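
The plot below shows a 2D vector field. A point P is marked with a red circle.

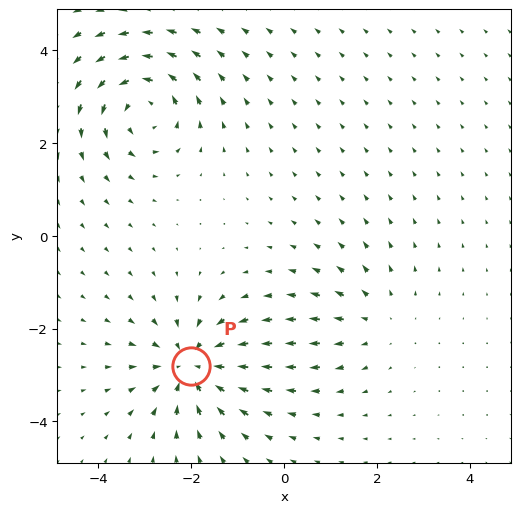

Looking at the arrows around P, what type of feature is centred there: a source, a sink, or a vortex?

At P (-2.0, -2.8) the arrows converge inward. Divergence about -5, curl ≈0 — negative divergence with near-zero curl is a sink.

sink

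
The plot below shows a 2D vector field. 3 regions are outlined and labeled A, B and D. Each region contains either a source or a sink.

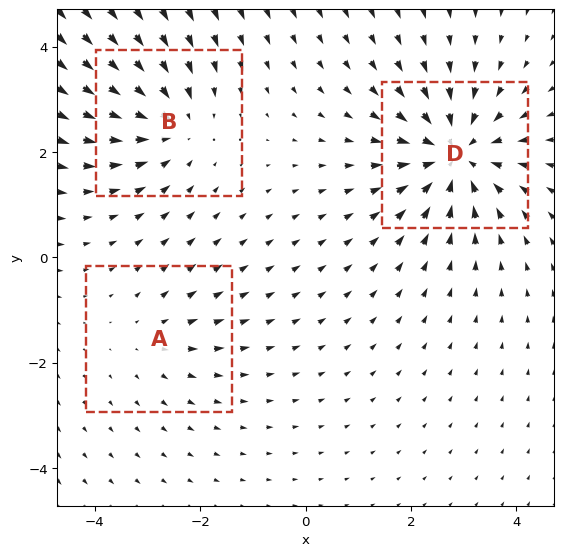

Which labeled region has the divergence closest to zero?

A

Divergence at each region's feature centre — A: about +2, B: about -3, D: about -5. Region A is closest to zero.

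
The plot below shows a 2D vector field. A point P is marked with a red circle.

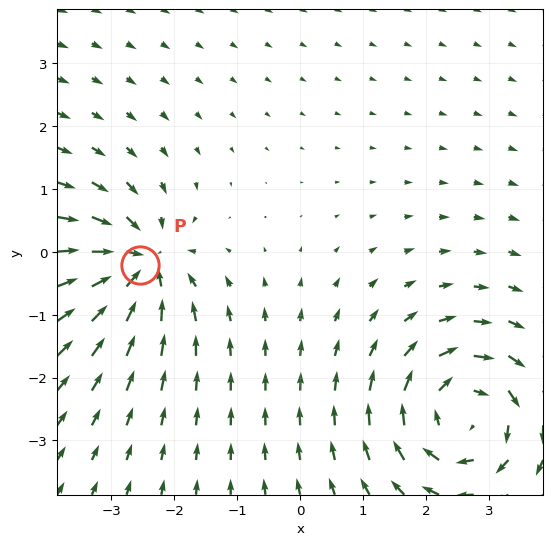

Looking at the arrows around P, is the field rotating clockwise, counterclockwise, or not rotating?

not rotating

Near P at (-2.6, -0.2) the arrows show no circulation. The curl there is ≈0.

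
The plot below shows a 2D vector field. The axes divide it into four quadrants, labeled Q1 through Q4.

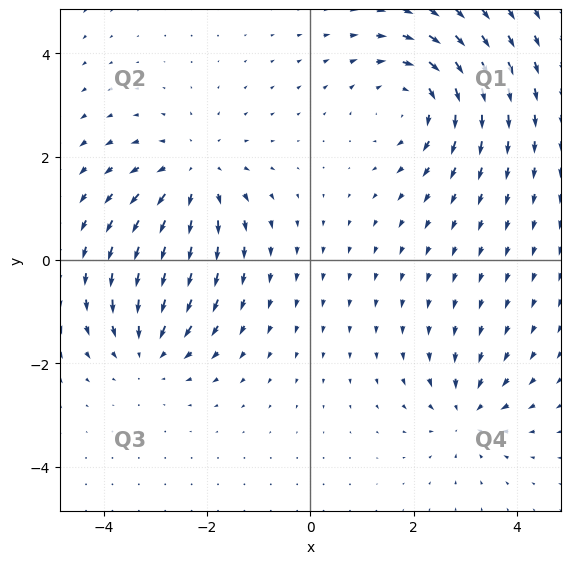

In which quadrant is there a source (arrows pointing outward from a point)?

Q2

The source sits at approximately (-2.3, 1.6), which lies in quadrant Q2. The divergence there is about +4, positive as expected for a source.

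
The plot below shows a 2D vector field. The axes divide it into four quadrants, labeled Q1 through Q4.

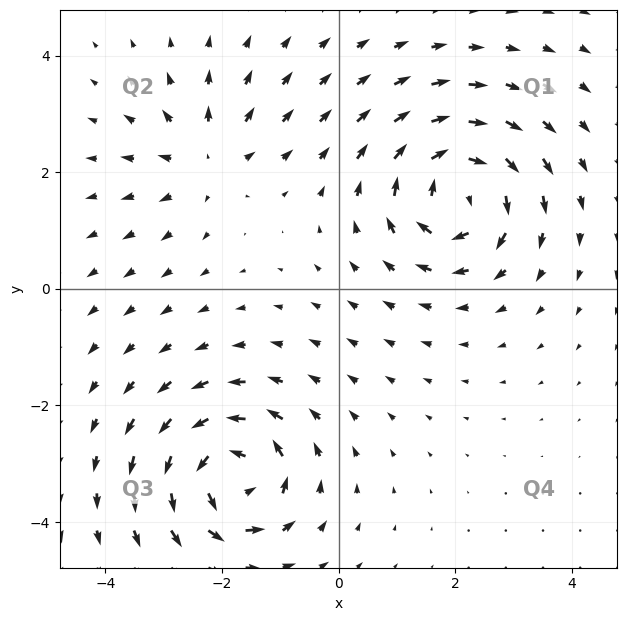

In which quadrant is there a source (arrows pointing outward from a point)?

Q2

The source sits at approximately (-2.3, 2.2), which lies in quadrant Q2. The divergence there is about +3, positive as expected for a source.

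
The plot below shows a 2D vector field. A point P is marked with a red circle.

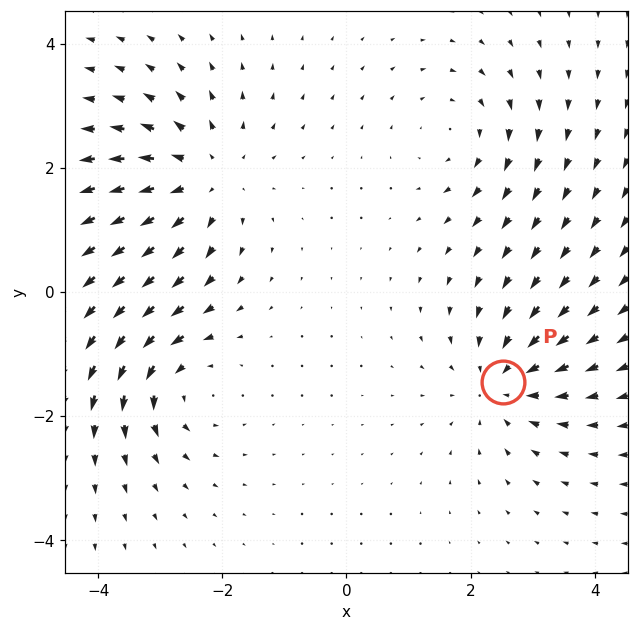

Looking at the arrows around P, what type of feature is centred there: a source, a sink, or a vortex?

sink

At P (2.5, -1.5) the arrows converge inward. Divergence about -3, curl ≈0 — negative divergence with near-zero curl is a sink.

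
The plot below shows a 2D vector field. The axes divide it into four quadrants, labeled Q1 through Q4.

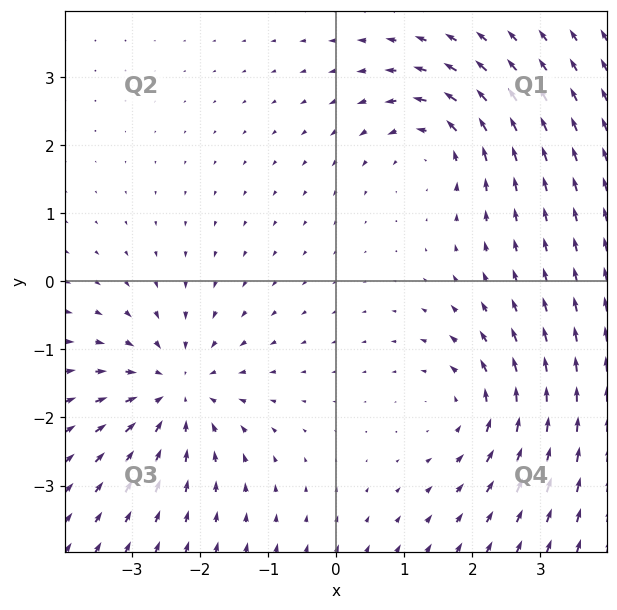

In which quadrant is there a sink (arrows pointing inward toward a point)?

Q3

The sink sits at approximately (-2.4, -1.6), which lies in quadrant Q3. The divergence there is about -4, negative as expected for a sink.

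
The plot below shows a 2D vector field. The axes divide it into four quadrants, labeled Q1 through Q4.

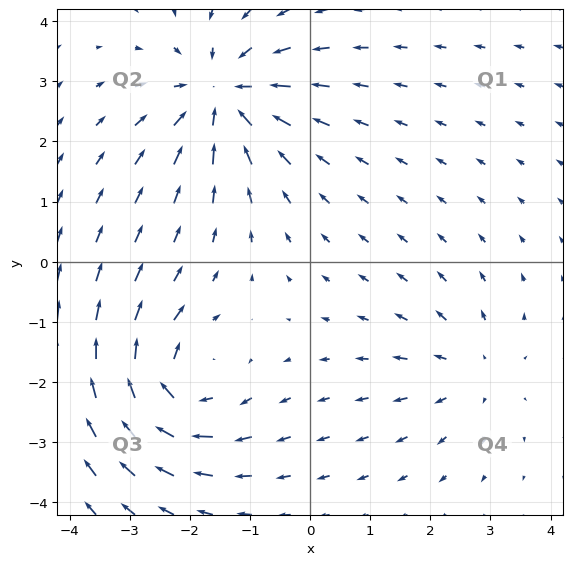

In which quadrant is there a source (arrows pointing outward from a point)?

The source sits at approximately (2.7, -1.8), which lies in quadrant Q4. The divergence there is about +2, positive as expected for a source.

Q4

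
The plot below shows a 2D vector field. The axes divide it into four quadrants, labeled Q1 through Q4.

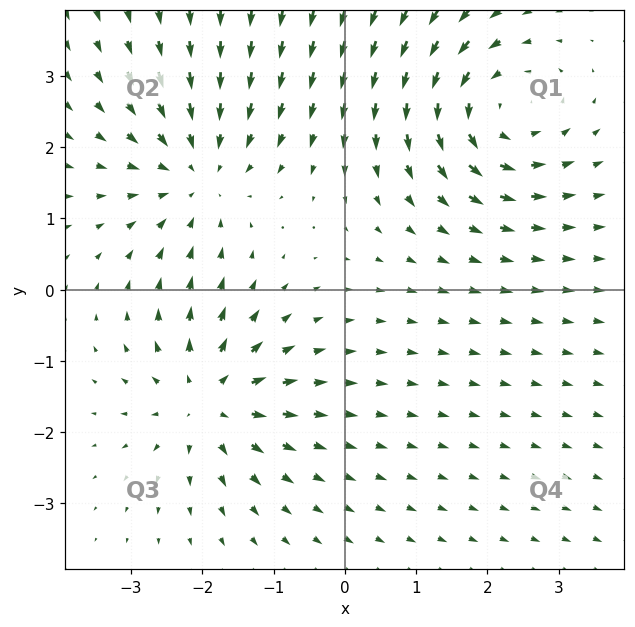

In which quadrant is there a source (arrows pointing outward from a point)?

The source sits at approximately (-1.9, -1.6), which lies in quadrant Q3. The divergence there is about +3, positive as expected for a source.

Q3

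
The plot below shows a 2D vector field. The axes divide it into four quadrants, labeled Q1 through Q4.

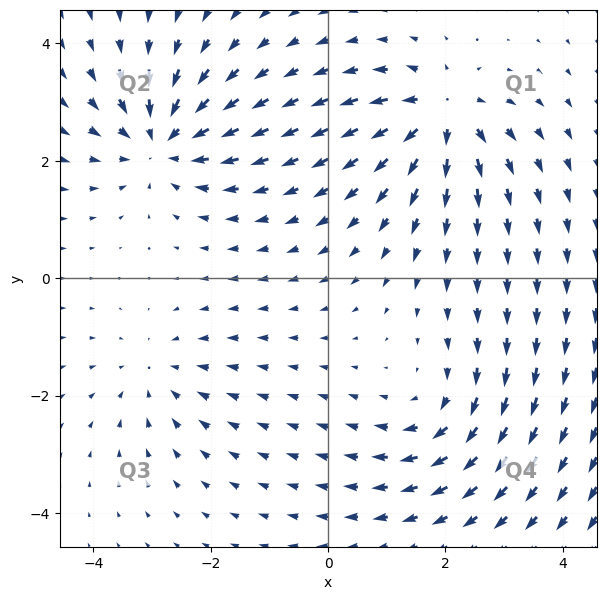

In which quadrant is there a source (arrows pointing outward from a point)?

The source sits at approximately (1.9, 2.8), which lies in quadrant Q1. The divergence there is about +6, positive as expected for a source.

Q1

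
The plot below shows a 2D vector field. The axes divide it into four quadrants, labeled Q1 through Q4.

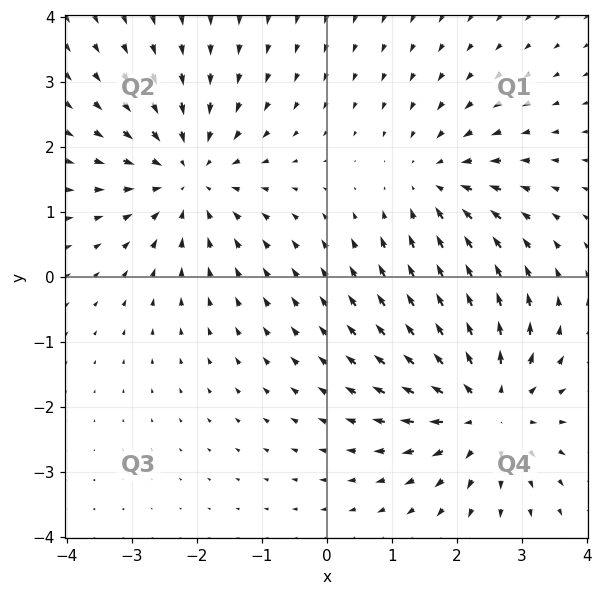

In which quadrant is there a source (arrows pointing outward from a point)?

Q4

The source sits at approximately (2.5, -2.0), which lies in quadrant Q4. The divergence there is about +4, positive as expected for a source.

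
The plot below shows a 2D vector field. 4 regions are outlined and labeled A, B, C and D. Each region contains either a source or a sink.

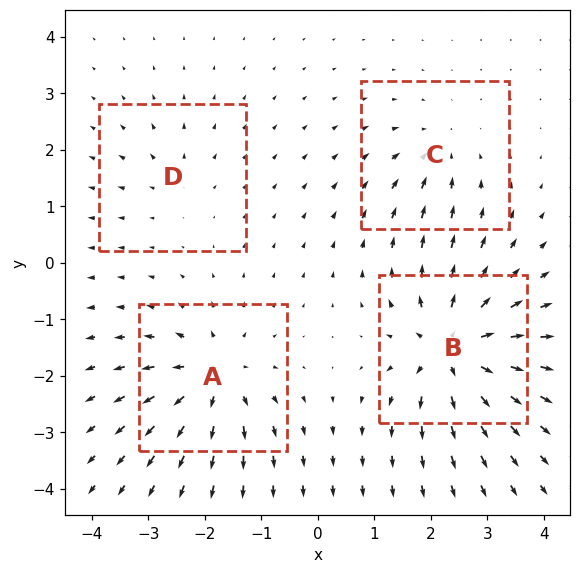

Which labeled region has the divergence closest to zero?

Divergence at each region's feature centre — A: about +7, B: about +9, C: about -4, D: about +3. Region D is closest to zero.

D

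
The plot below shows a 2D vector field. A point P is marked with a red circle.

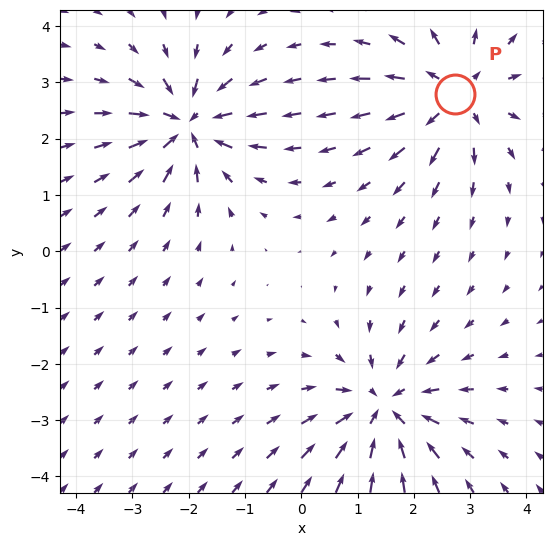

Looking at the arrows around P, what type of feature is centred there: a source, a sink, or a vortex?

source

At P (2.7, 2.8) the arrows spread outward. Divergence about +5, curl ≈0 — positive divergence with near-zero curl is a source.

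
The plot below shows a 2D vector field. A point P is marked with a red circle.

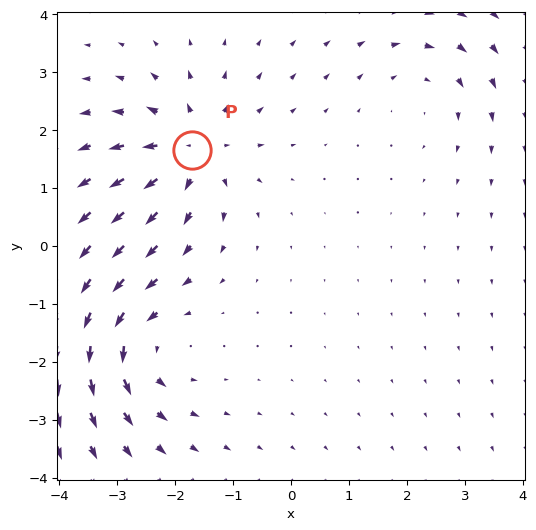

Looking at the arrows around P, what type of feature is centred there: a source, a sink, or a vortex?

At P (-1.7, 1.7) the arrows spread outward. Divergence about +5, curl ≈0 — positive divergence with near-zero curl is a source.

source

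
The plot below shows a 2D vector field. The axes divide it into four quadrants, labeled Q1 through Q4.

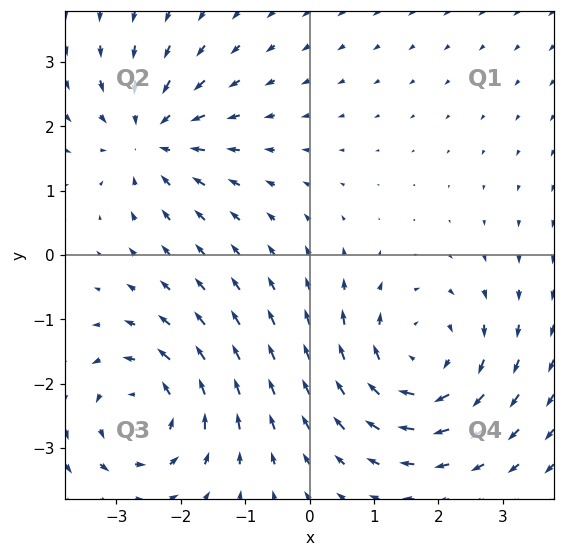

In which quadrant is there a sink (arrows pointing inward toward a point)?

Q2

The sink sits at approximately (-2.5, 1.8), which lies in quadrant Q2. The divergence there is about -4, negative as expected for a sink.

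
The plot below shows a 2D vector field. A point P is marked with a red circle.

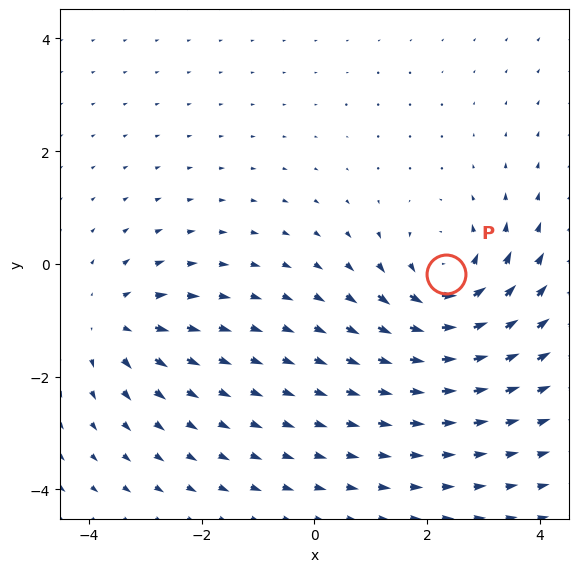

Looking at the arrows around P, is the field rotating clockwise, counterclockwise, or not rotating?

Near P at (2.3, -0.2) the arrows circulate counterclockwise. The curl (z-component) there is about +5; positive curl means counterclockwise rotation.

counterclockwise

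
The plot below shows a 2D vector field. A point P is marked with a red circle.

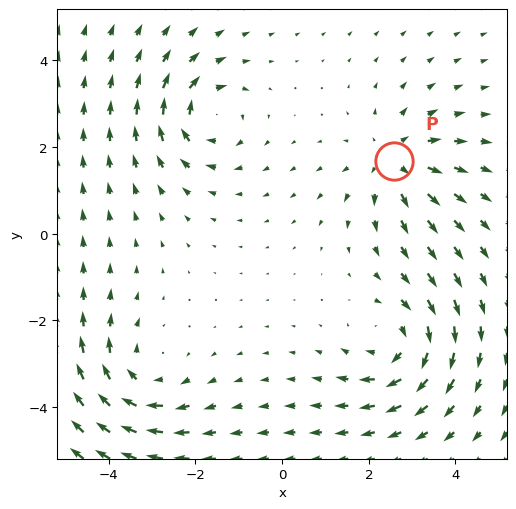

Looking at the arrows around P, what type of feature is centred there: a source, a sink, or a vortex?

At P (2.6, 1.7) the arrows spread outward. Divergence about +4, curl ≈0 — positive divergence with near-zero curl is a source.

source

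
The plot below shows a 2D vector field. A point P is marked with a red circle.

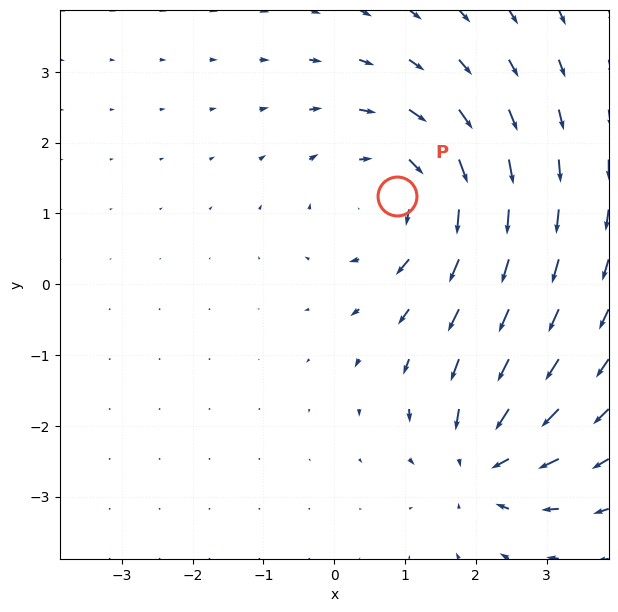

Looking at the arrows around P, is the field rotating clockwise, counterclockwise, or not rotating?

clockwise

Near P at (0.9, 1.2) the arrows circulate clockwise. The curl (z-component) there is about -4; negative curl means clockwise rotation.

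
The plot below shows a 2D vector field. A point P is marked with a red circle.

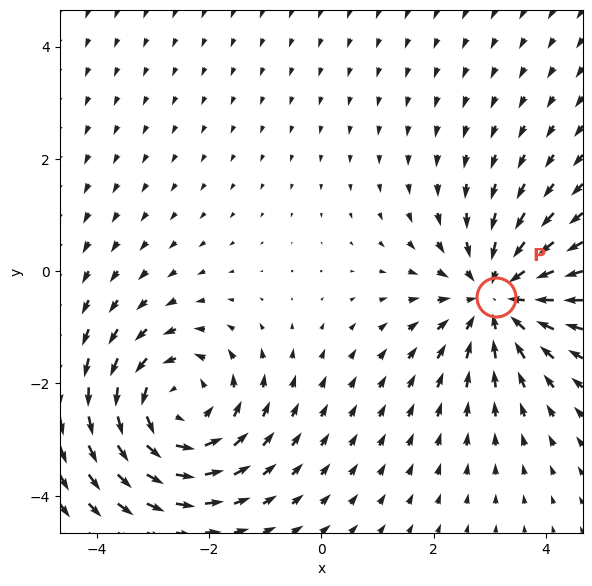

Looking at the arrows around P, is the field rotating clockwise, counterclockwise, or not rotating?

Near P at (3.1, -0.5) the arrows show no circulation. The curl there is ≈0.

not rotating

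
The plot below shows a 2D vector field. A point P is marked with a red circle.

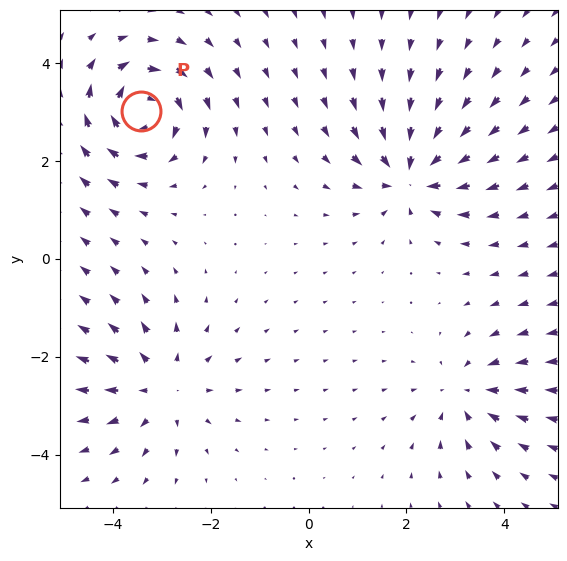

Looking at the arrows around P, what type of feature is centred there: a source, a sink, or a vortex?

At P (-3.4, 3.0) the arrows circulate clockwise. Divergence ≈0, curl about -7 — near-zero divergence with nonzero curl is a vortex.

vortex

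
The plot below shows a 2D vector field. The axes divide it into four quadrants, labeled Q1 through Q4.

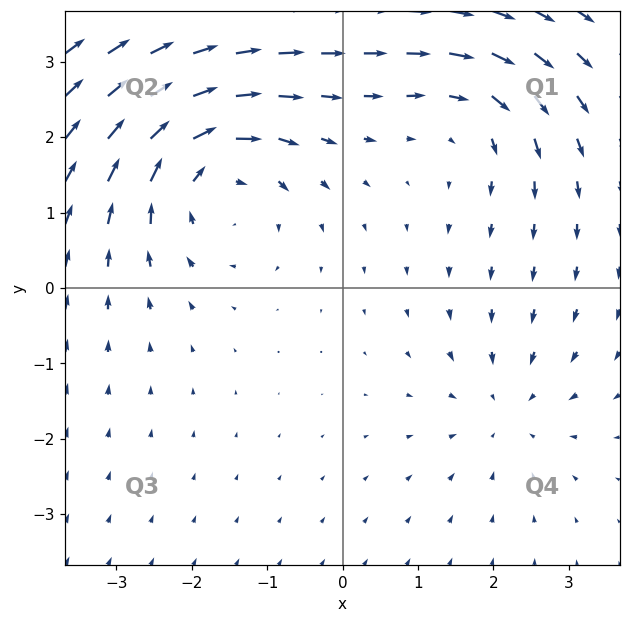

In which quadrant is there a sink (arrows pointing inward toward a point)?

The sink sits at approximately (2.2, -1.6), which lies in quadrant Q4. The divergence there is about -3, negative as expected for a sink.

Q4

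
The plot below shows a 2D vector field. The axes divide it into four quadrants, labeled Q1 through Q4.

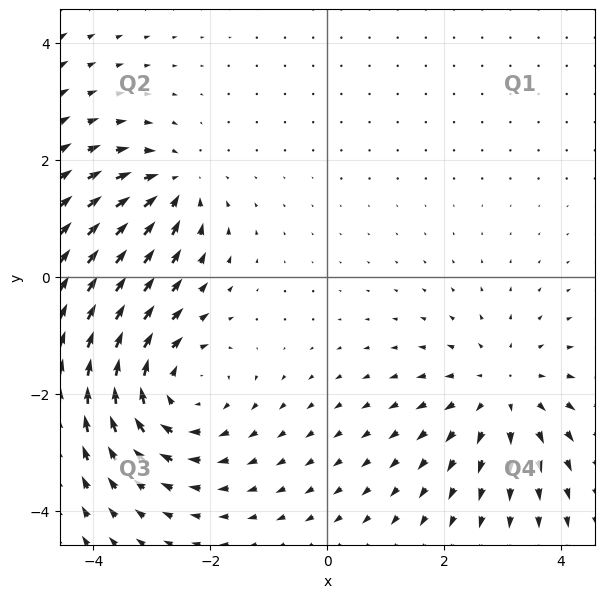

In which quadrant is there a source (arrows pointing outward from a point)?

The source sits at approximately (3.0, -2.0), which lies in quadrant Q4. The divergence there is about +3, positive as expected for a source.

Q4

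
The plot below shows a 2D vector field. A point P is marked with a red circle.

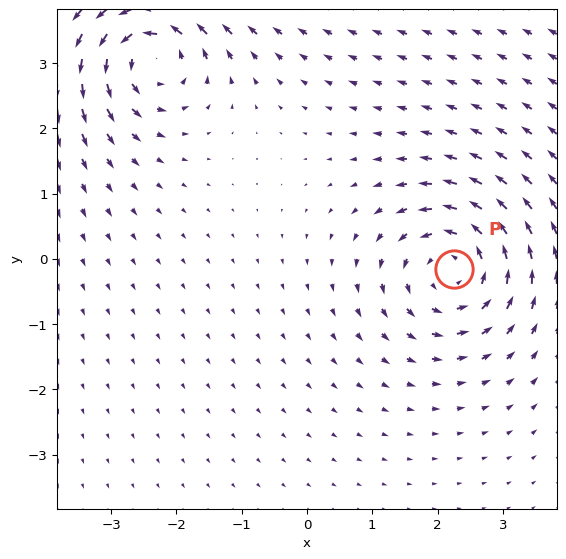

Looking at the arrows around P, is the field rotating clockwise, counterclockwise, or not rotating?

counterclockwise

Near P at (2.2, -0.2) the arrows circulate counterclockwise. The curl (z-component) there is about +3; positive curl means counterclockwise rotation.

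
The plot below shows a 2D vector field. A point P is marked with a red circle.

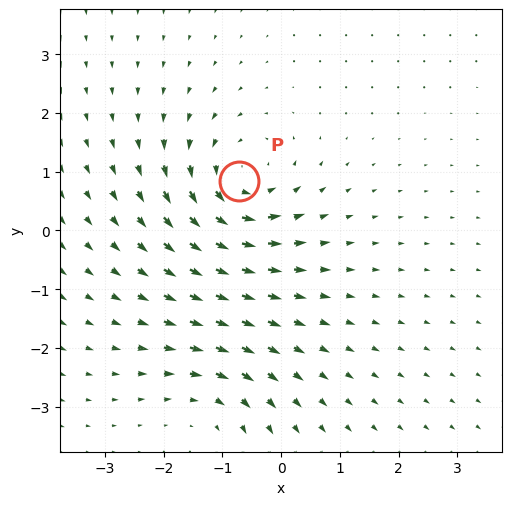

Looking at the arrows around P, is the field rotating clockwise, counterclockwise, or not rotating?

counterclockwise

Near P at (-0.7, 0.8) the arrows circulate counterclockwise. The curl (z-component) there is about +5; positive curl means counterclockwise rotation.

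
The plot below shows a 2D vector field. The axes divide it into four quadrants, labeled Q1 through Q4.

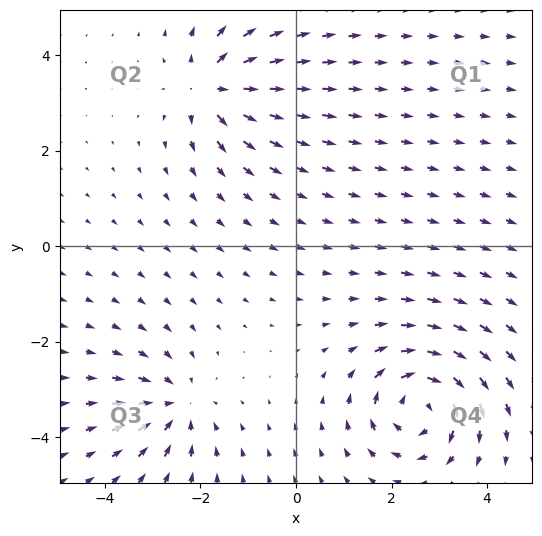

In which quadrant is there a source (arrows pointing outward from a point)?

The source sits at approximately (-1.8, 3.3), which lies in quadrant Q2. The divergence there is about +5, positive as expected for a source.

Q2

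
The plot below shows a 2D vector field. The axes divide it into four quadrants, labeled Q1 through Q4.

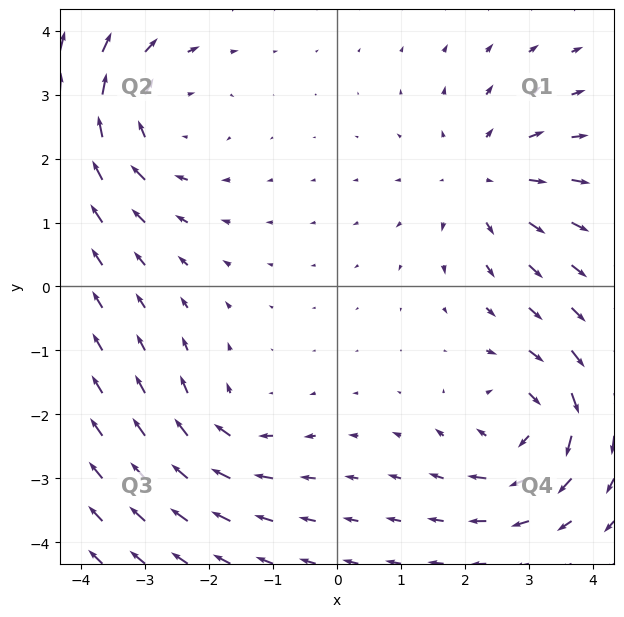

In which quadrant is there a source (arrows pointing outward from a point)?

The source sits at approximately (2.3, 1.7), which lies in quadrant Q1. The divergence there is about +4, positive as expected for a source.

Q1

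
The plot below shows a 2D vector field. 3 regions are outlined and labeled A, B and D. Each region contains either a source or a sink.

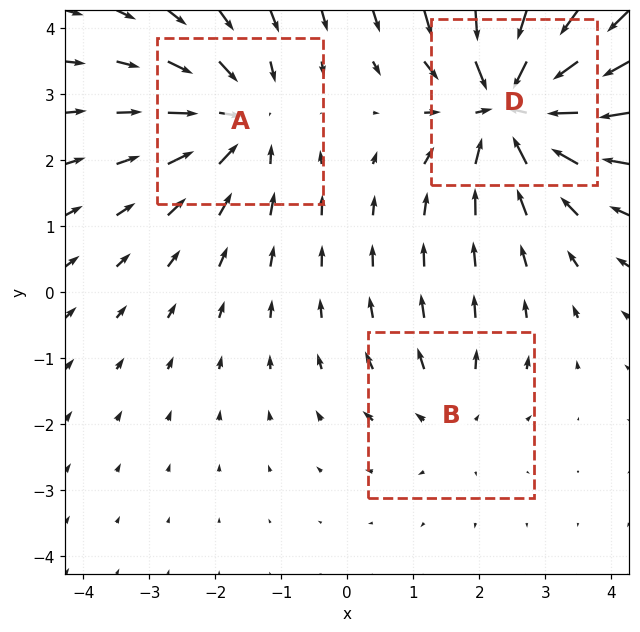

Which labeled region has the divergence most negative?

D

Divergence at each region's feature centre — A: about -3, B: about +2, D: about -5. Region D is most negative.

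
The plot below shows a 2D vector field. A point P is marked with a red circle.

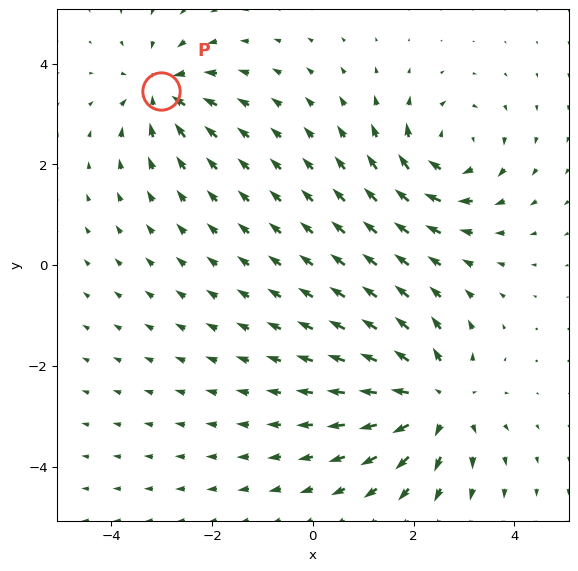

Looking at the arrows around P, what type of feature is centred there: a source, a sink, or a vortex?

sink

At P (-3.0, 3.4) the arrows converge inward. Divergence about -5, curl ≈0 — negative divergence with near-zero curl is a sink.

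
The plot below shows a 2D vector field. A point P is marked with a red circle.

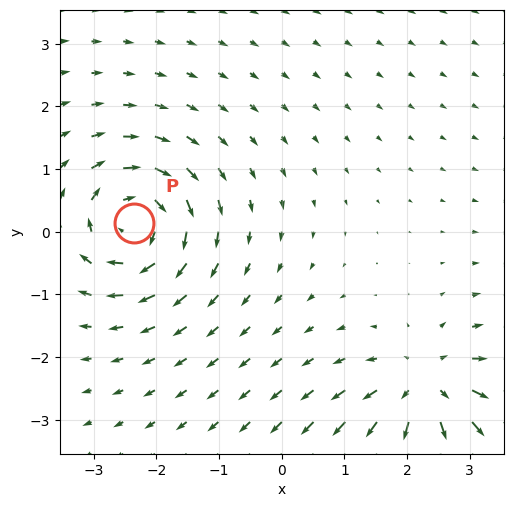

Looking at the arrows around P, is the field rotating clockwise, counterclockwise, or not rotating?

Near P at (-2.4, 0.1) the arrows circulate clockwise. The curl (z-component) there is about -5; negative curl means clockwise rotation.

clockwise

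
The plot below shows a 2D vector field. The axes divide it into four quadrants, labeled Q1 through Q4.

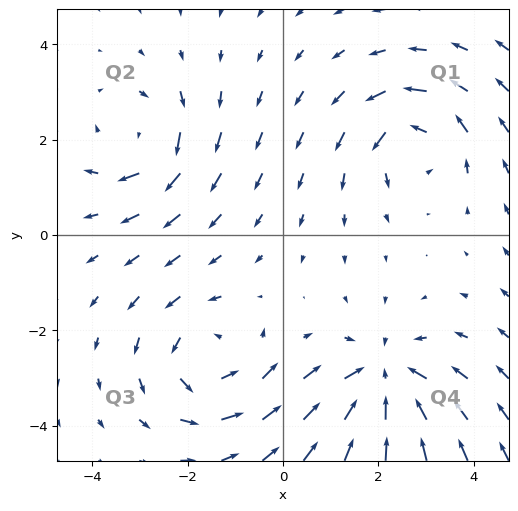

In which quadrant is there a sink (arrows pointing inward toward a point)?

The sink sits at approximately (2.1, -3.0), which lies in quadrant Q4. The divergence there is about -5, negative as expected for a sink.

Q4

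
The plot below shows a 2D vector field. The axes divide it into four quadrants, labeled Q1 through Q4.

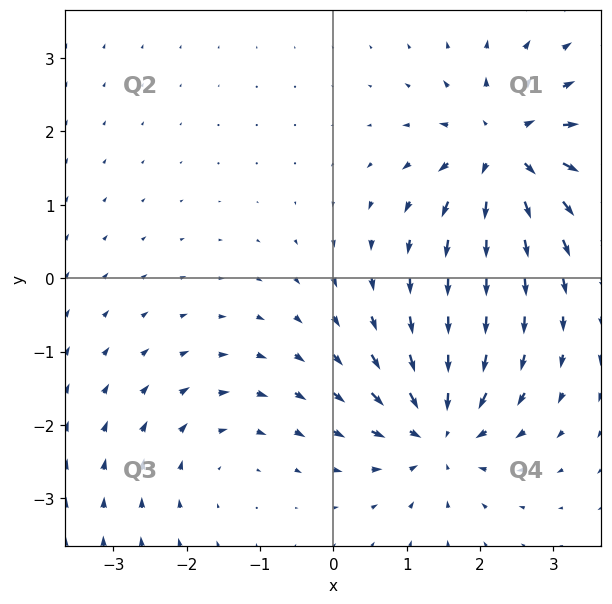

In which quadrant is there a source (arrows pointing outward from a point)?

The source sits at approximately (2.3, 1.7), which lies in quadrant Q1. The divergence there is about +6, positive as expected for a source.

Q1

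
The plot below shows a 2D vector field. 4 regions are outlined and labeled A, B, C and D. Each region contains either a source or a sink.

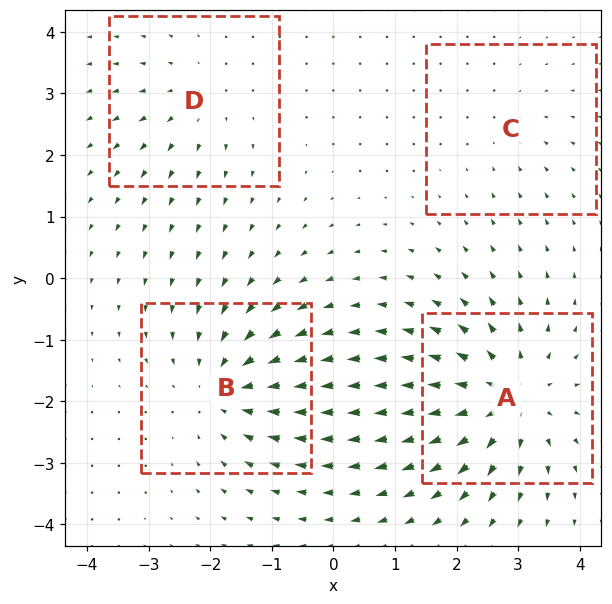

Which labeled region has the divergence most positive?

A

Divergence at each region's feature centre — A: about +6, B: about -5, C: about -2, D: about +3. Region A is most positive.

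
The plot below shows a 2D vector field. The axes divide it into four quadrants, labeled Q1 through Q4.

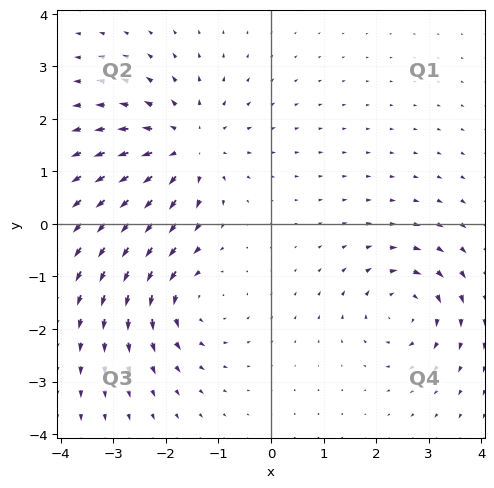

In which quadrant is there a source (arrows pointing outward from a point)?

Q2

The source sits at approximately (-1.6, 1.4), which lies in quadrant Q2. The divergence there is about +4, positive as expected for a source.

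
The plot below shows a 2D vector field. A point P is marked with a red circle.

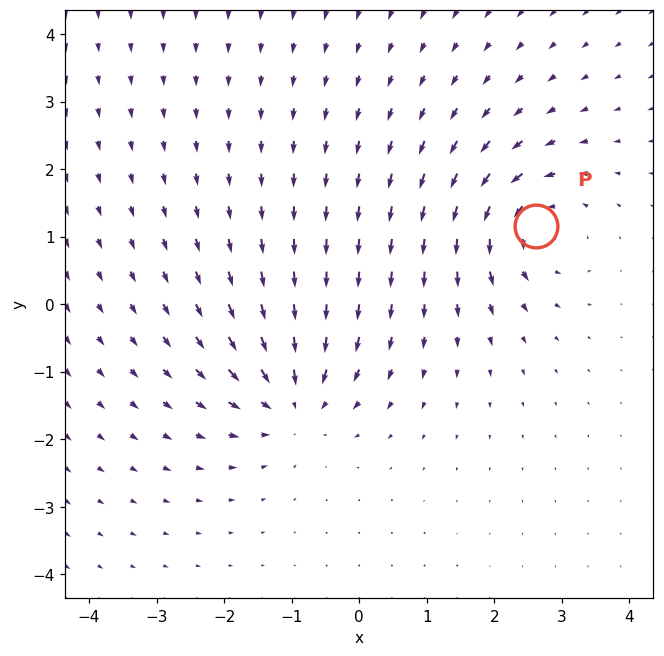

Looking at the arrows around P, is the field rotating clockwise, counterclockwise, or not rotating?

counterclockwise

Near P at (2.6, 1.2) the arrows circulate counterclockwise. The curl (z-component) there is about +5; positive curl means counterclockwise rotation.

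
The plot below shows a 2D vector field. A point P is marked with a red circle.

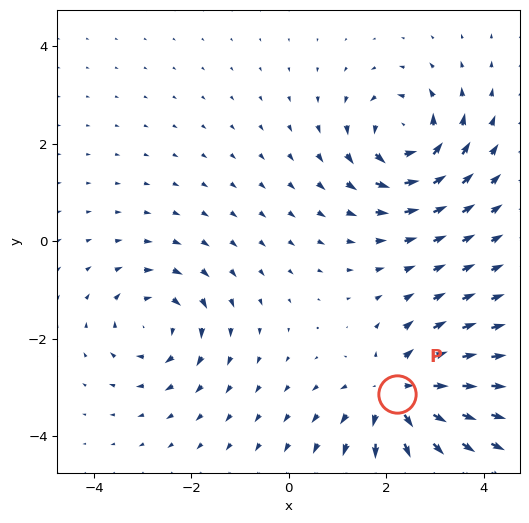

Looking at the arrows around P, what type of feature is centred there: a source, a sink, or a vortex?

At P (2.2, -3.1) the arrows spread outward. Divergence about +4, curl ≈0 — positive divergence with near-zero curl is a source.

source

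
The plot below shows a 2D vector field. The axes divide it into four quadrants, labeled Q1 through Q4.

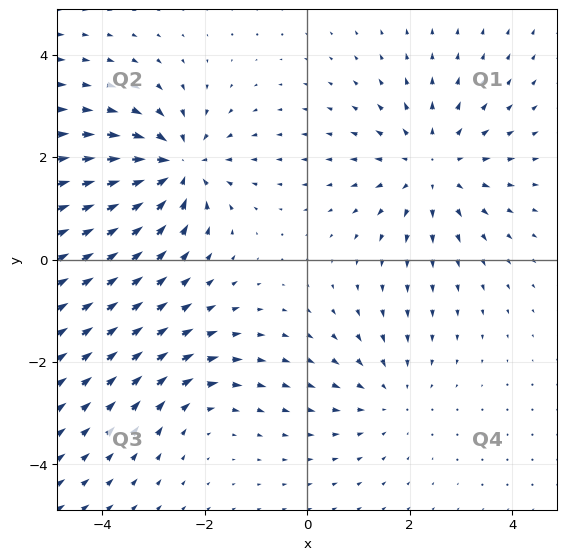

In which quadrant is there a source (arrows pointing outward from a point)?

Q1

The source sits at approximately (2.4, 1.8), which lies in quadrant Q1. The divergence there is about +3, positive as expected for a source.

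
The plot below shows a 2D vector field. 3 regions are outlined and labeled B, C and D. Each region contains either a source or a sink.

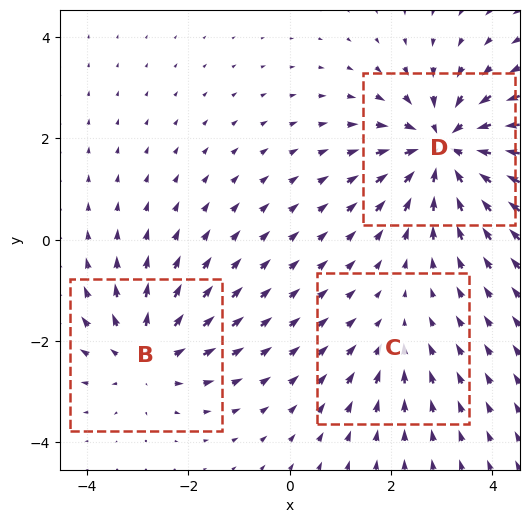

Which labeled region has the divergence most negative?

D

Divergence at each region's feature centre — B: about +3, C: about -2, D: about -5. Region D is most negative.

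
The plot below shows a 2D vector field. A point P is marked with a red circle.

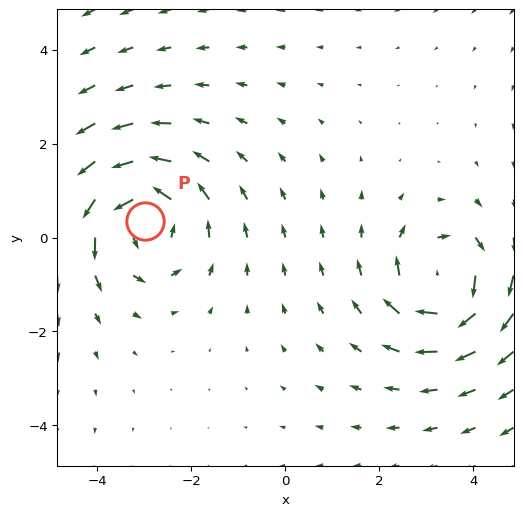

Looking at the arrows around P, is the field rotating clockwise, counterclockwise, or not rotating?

counterclockwise

Near P at (-3.0, 0.3) the arrows circulate counterclockwise. The curl (z-component) there is about +4; positive curl means counterclockwise rotation.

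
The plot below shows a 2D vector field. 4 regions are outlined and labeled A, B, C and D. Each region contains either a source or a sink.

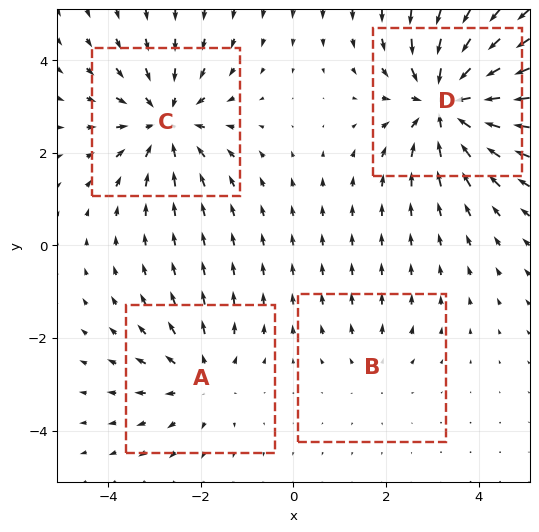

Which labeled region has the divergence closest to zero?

B

Divergence at each region's feature centre — A: about +3, B: about +2, C: about -5, D: about -6. Region B is closest to zero.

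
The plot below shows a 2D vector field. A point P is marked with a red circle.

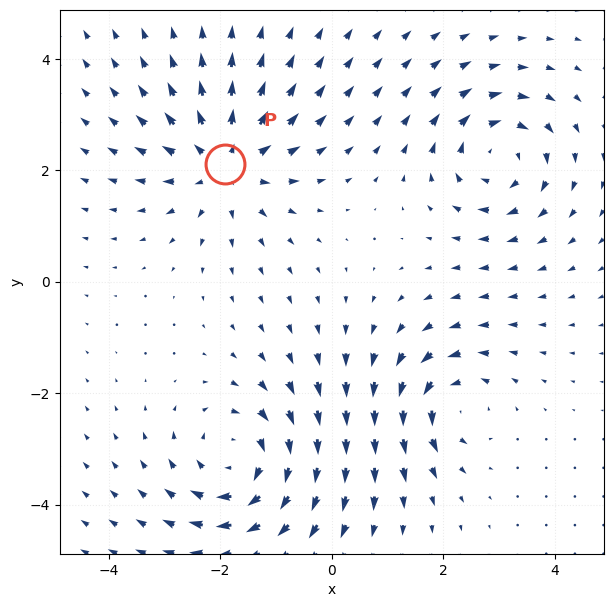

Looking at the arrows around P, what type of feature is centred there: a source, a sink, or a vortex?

source

At P (-1.9, 2.1) the arrows spread outward. Divergence about +4, curl ≈0 — positive divergence with near-zero curl is a source.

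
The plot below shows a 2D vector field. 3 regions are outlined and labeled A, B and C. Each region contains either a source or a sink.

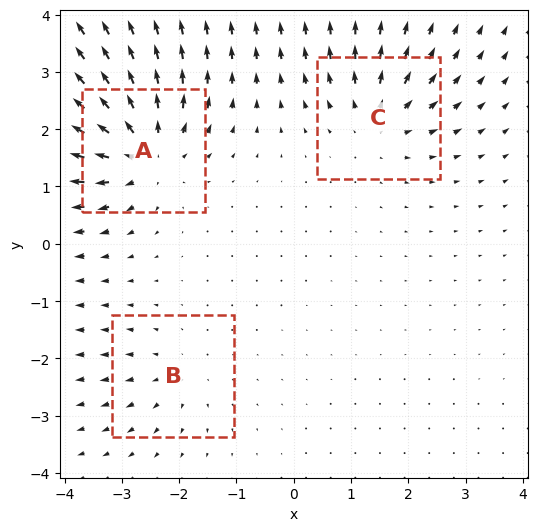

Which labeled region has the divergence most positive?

Divergence at each region's feature centre — A: about +6, B: about +2, C: about +4. Region A is most positive.

A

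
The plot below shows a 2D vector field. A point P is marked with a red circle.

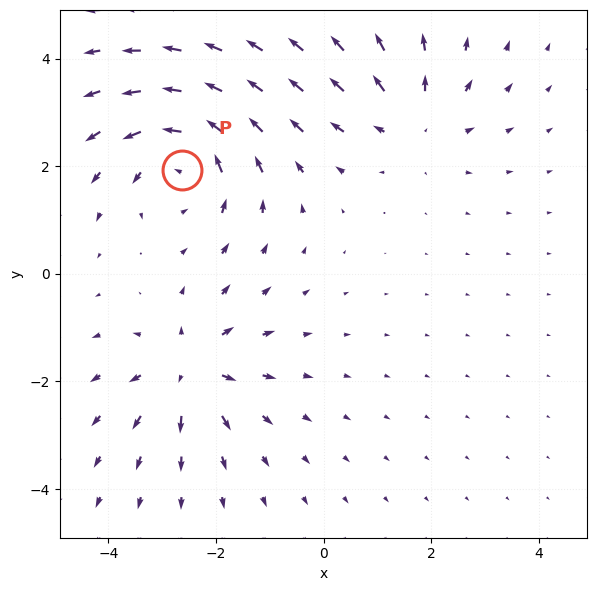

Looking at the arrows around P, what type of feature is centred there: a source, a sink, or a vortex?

At P (-2.6, 1.9) the arrows circulate counterclockwise. Divergence ≈0, curl about +5 — near-zero divergence with nonzero curl is a vortex.

vortex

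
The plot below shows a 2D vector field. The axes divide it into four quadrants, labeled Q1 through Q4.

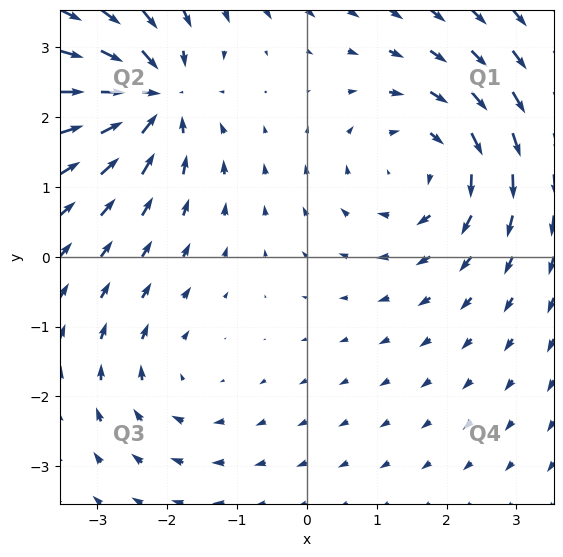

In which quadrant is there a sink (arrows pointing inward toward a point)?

The sink sits at approximately (-2.2, 2.3), which lies in quadrant Q2. The divergence there is about -7, negative as expected for a sink.

Q2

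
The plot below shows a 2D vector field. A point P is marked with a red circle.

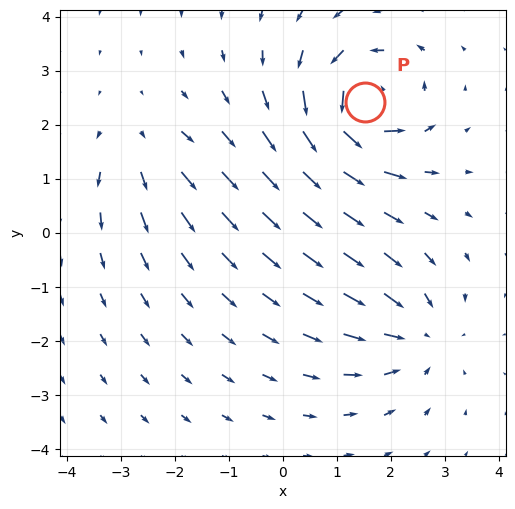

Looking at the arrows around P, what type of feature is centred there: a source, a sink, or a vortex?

vortex

At P (1.5, 2.4) the arrows circulate counterclockwise. Divergence ≈0, curl about +7 — near-zero divergence with nonzero curl is a vortex.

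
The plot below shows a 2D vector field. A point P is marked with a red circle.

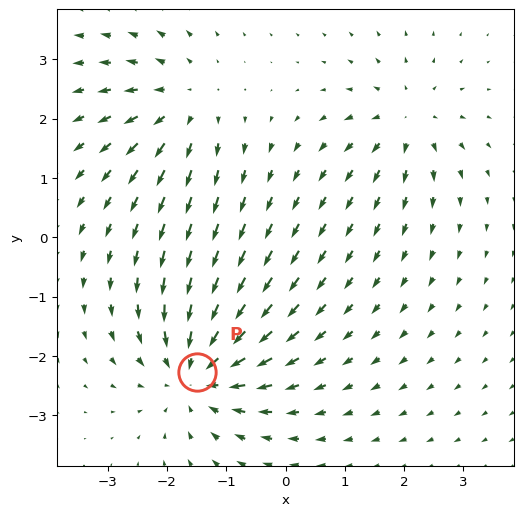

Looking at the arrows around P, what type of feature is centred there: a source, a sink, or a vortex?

At P (-1.5, -2.3) the arrows converge inward. Divergence about -5, curl ≈0 — negative divergence with near-zero curl is a sink.

sink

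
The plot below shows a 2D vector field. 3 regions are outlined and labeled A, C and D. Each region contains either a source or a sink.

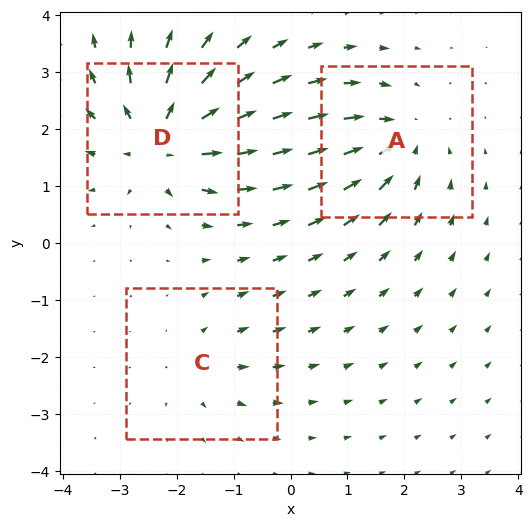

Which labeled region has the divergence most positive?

D

Divergence at each region's feature centre — A: about -4, C: about +2, D: about +5. Region D is most positive.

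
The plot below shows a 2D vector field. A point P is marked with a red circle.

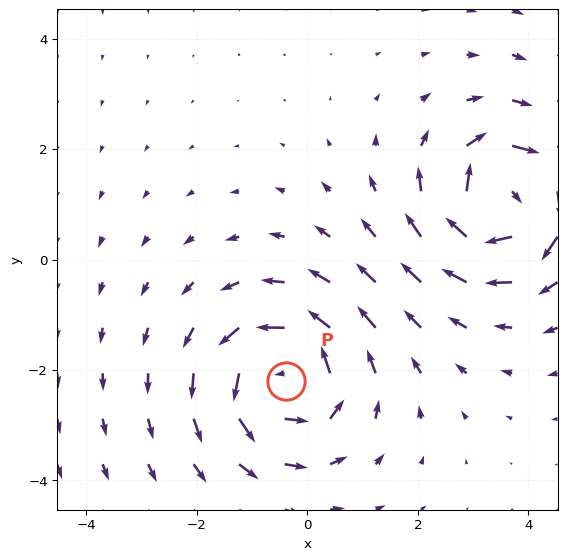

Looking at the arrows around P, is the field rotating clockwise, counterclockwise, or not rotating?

Near P at (-0.4, -2.2) the arrows circulate counterclockwise. The curl (z-component) there is about +4; positive curl means counterclockwise rotation.

counterclockwise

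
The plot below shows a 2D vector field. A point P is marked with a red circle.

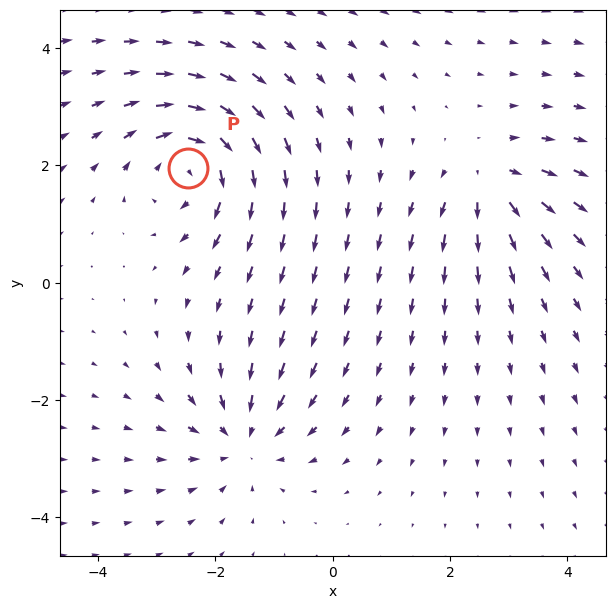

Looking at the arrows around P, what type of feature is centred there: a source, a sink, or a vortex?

vortex

At P (-2.5, 2.0) the arrows circulate clockwise. Divergence ≈0, curl about -5 — near-zero divergence with nonzero curl is a vortex.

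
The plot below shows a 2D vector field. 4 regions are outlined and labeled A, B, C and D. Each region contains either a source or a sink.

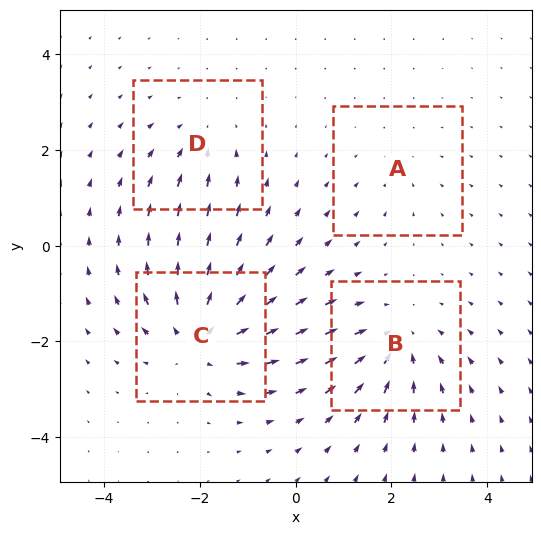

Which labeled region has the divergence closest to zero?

Divergence at each region's feature centre — A: about -2, B: about -5, C: about +7, D: about -3. Region A is closest to zero.

A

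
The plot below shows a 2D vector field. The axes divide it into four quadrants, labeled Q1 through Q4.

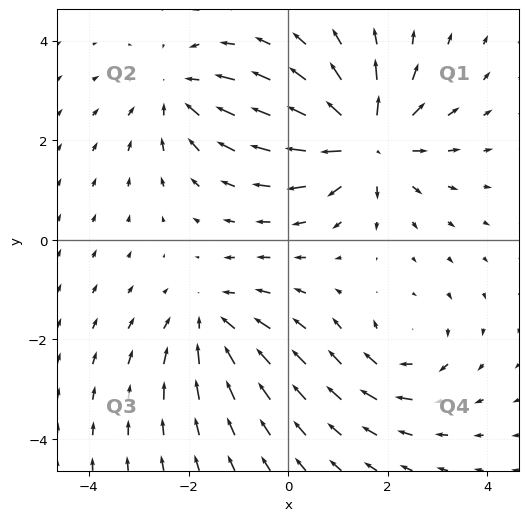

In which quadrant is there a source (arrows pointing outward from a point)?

The source sits at approximately (1.6, 2.0), which lies in quadrant Q1. The divergence there is about +5, positive as expected for a source.

Q1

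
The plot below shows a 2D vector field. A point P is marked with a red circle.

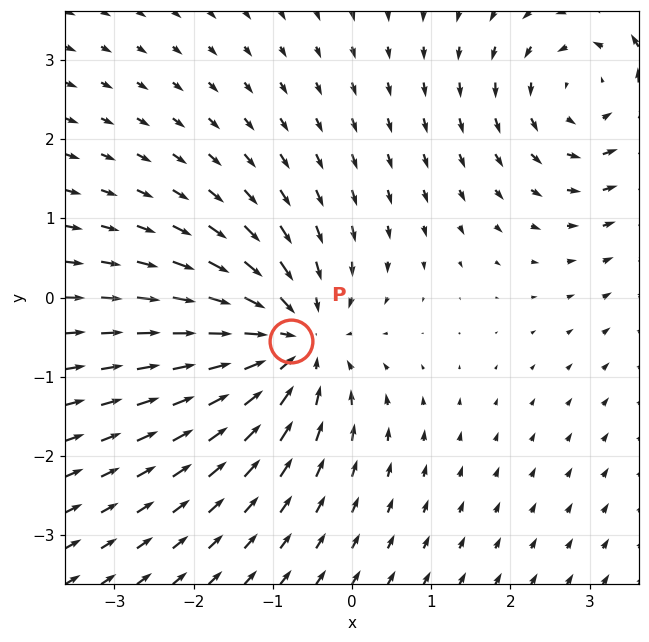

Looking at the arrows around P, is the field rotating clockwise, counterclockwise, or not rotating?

not rotating

Near P at (-0.8, -0.6) the arrows show no circulation. The curl there is ≈0.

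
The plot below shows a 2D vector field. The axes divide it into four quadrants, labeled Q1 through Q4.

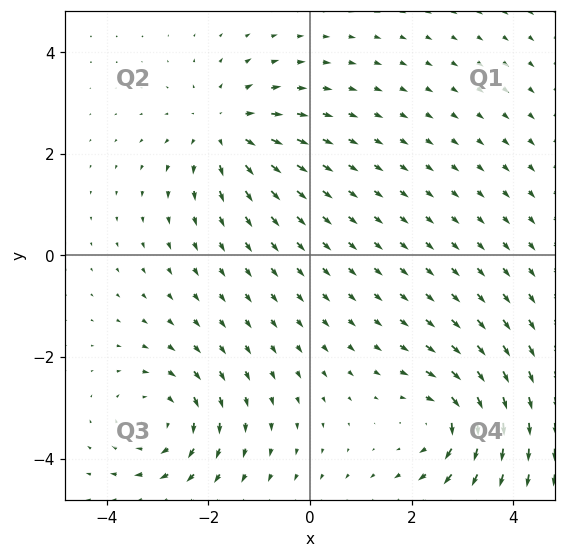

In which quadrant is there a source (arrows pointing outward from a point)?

The source sits at approximately (-1.7, 2.5), which lies in quadrant Q2. The divergence there is about +4, positive as expected for a source.

Q2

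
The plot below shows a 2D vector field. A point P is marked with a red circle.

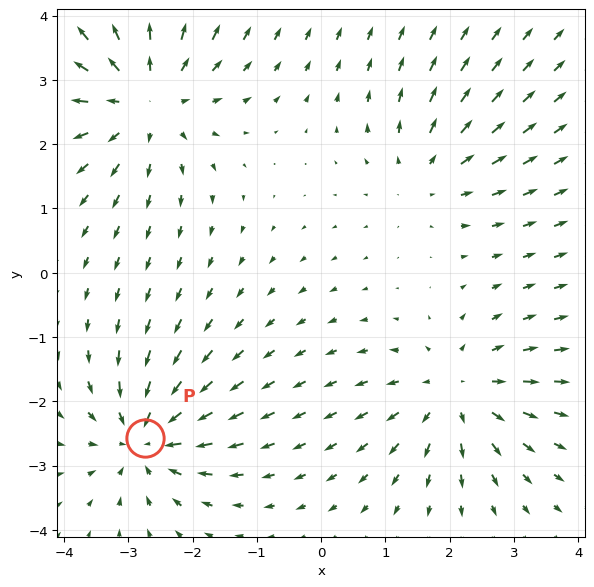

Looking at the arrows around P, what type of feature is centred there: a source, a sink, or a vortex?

At P (-2.7, -2.6) the arrows converge inward. Divergence about -5, curl ≈0 — negative divergence with near-zero curl is a sink.

sink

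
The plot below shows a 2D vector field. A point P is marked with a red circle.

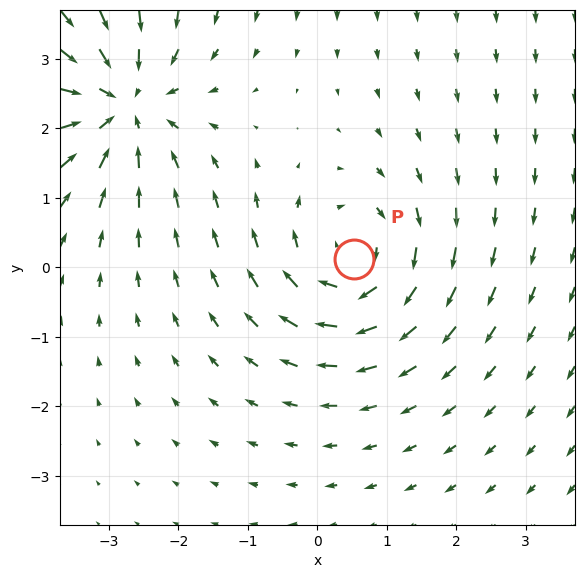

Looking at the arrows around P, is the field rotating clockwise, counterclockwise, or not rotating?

Near P at (0.5, 0.1) the arrows circulate clockwise. The curl (z-component) there is about -3; negative curl means clockwise rotation.

clockwise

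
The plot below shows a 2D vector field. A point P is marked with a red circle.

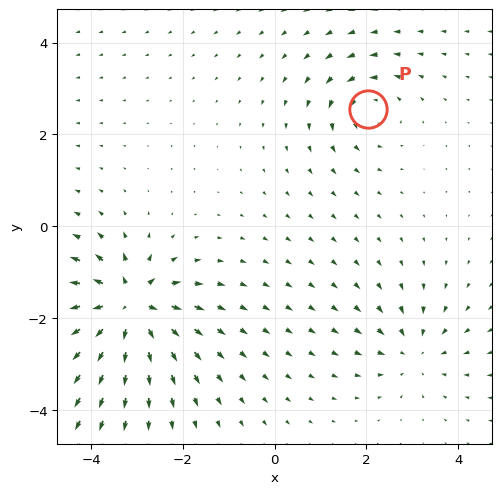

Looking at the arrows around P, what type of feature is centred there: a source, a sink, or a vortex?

At P (2.0, 2.5) the arrows circulate counterclockwise. Divergence ≈0, curl about +4 — near-zero divergence with nonzero curl is a vortex.

vortex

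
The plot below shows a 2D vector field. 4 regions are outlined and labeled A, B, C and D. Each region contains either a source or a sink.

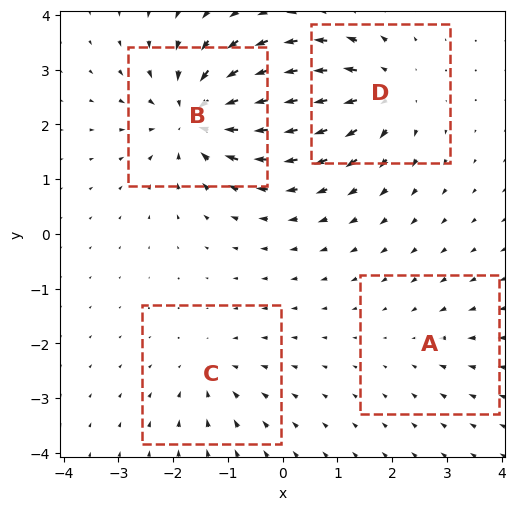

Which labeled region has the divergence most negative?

B

Divergence at each region's feature centre — A: about -2, B: about -7, C: about -3, D: about +5. Region B is most negative.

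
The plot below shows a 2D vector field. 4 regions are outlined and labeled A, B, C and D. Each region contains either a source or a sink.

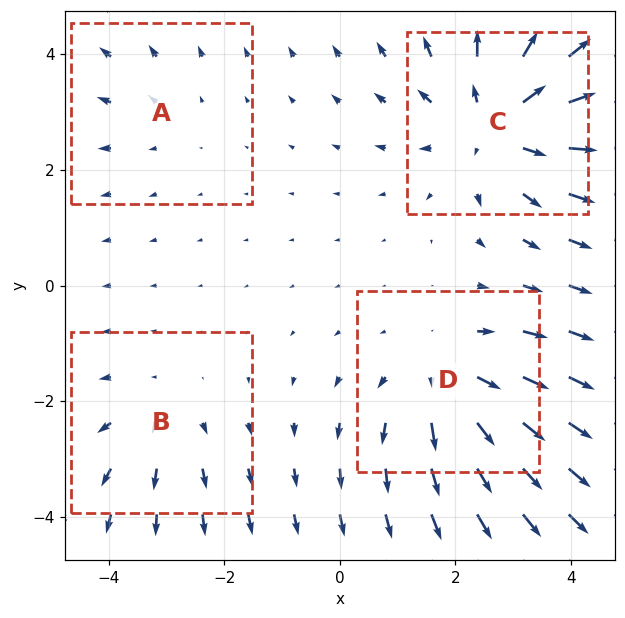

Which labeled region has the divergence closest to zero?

Divergence at each region's feature centre — A: about +2, B: about +3, C: about +6, D: about +4. Region A is closest to zero.

A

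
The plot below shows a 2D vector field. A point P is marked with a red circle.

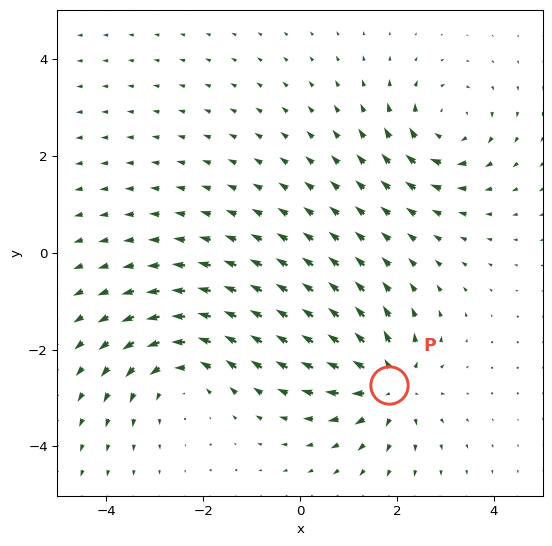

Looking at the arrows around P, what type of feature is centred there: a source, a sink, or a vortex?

source

At P (1.8, -2.7) the arrows spread outward. Divergence about +5, curl ≈0 — positive divergence with near-zero curl is a source.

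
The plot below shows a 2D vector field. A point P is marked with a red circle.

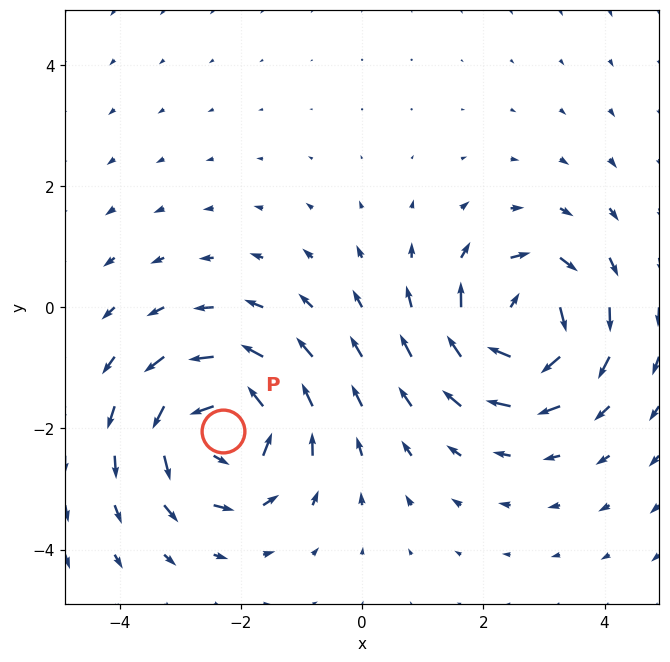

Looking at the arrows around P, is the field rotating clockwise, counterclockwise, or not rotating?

counterclockwise

Near P at (-2.3, -2.0) the arrows circulate counterclockwise. The curl (z-component) there is about +5; positive curl means counterclockwise rotation.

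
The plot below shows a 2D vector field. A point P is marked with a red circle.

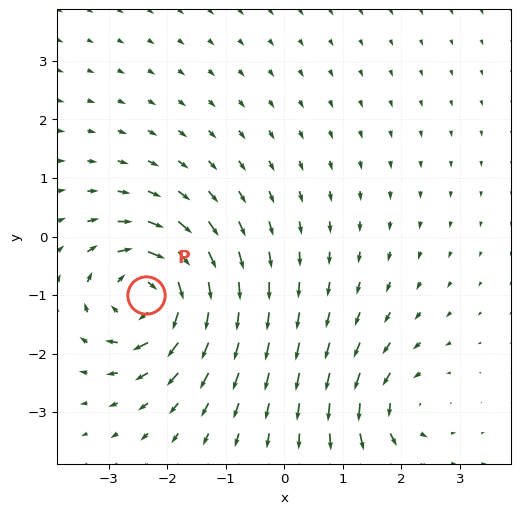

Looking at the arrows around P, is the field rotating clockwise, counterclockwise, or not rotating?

clockwise

Near P at (-2.4, -1.0) the arrows circulate clockwise. The curl (z-component) there is about -7; negative curl means clockwise rotation.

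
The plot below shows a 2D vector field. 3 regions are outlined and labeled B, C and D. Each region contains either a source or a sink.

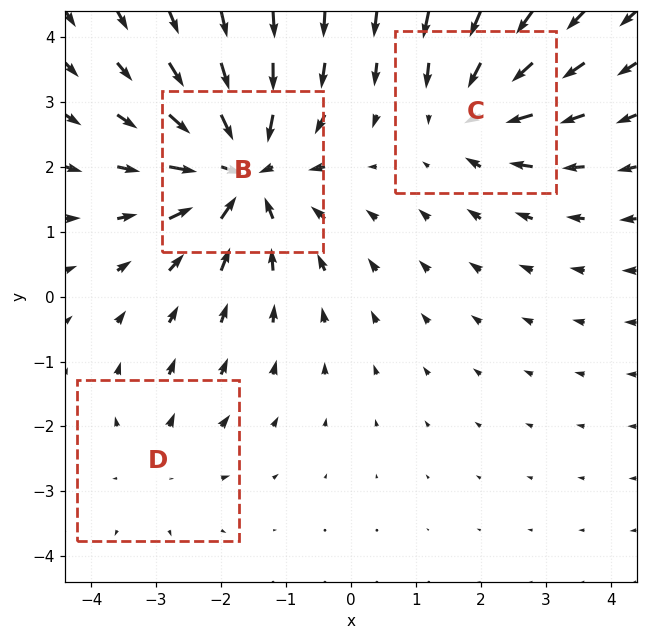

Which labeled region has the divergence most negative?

B

Divergence at each region's feature centre — B: about -5, C: about -3, D: about +2. Region B is most negative.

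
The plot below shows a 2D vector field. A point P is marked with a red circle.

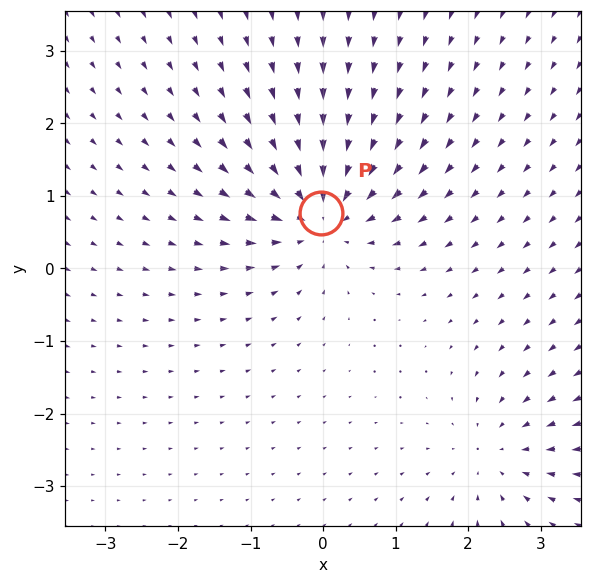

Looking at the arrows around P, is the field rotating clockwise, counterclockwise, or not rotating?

Near P at (-0.0, 0.8) the arrows show no circulation. The curl there is ≈0.

not rotating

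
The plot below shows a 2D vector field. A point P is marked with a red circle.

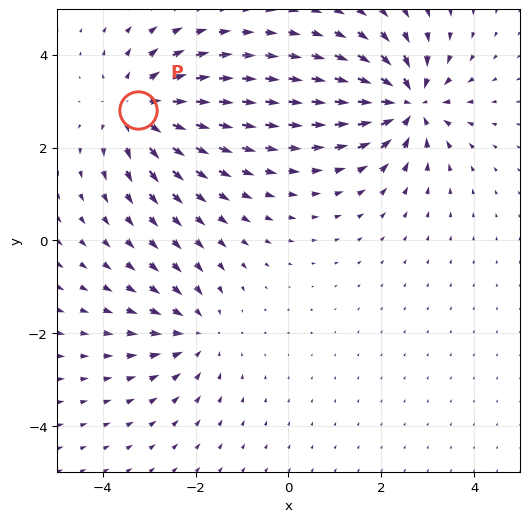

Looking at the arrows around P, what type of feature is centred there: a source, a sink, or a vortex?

source

At P (-3.2, 2.8) the arrows spread outward. Divergence about +4, curl ≈0 — positive divergence with near-zero curl is a source.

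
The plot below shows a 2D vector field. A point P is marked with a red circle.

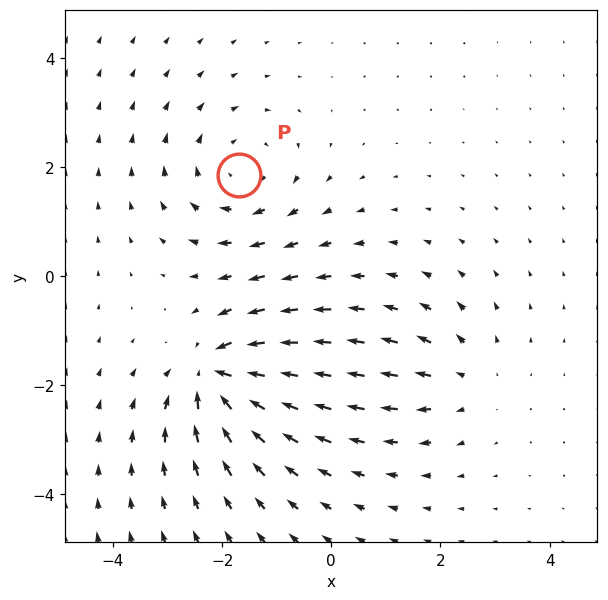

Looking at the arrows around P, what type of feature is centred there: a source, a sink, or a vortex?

At P (-1.7, 1.8) the arrows circulate clockwise. Divergence ≈0, curl about -4 — near-zero divergence with nonzero curl is a vortex.

vortex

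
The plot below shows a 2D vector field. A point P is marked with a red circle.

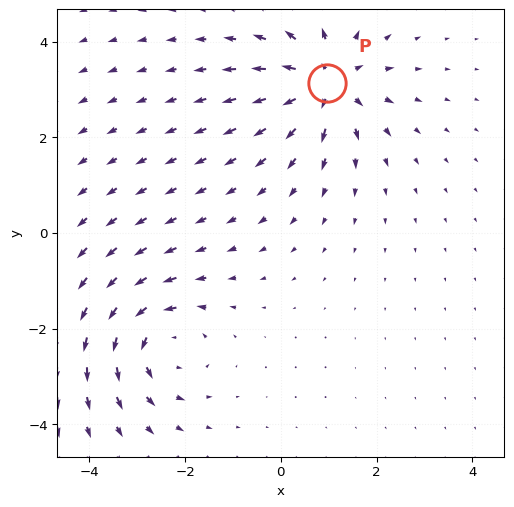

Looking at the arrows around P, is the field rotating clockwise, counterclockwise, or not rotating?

not rotating

Near P at (1.0, 3.1) the arrows show no circulation. The curl there is ≈0.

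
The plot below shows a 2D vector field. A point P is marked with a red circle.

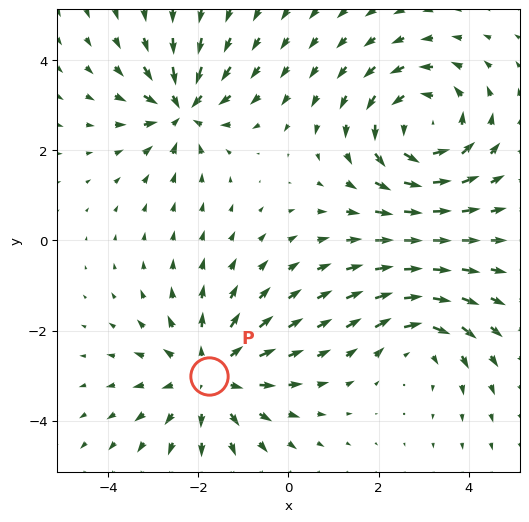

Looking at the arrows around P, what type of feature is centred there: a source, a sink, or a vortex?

source

At P (-1.8, -3.0) the arrows spread outward. Divergence about +3, curl ≈0 — positive divergence with near-zero curl is a source.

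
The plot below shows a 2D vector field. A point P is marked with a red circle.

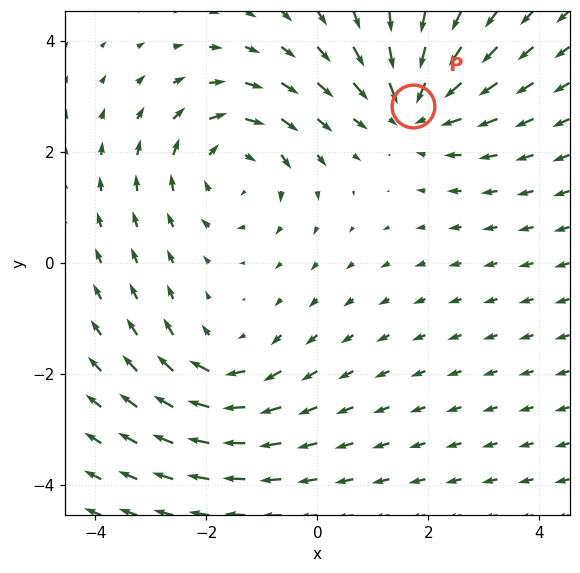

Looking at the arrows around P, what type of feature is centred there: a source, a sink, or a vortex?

sink

At P (1.7, 2.8) the arrows converge inward. Divergence about -4, curl ≈0 — negative divergence with near-zero curl is a sink.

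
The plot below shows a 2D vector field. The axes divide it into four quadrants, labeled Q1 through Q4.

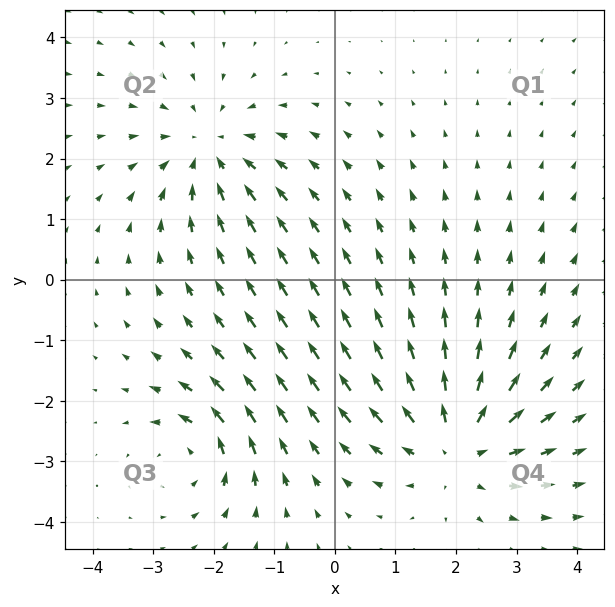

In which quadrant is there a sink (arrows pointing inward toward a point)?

The sink sits at approximately (-2.1, 2.1), which lies in quadrant Q2. The divergence there is about -4, negative as expected for a sink.

Q2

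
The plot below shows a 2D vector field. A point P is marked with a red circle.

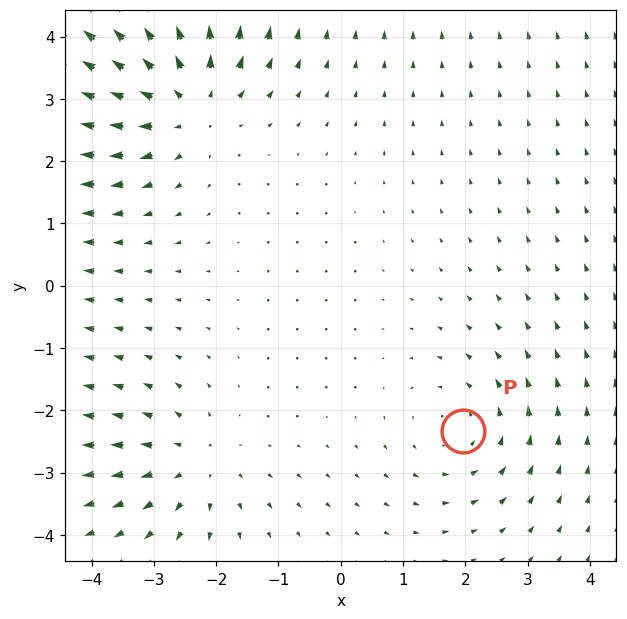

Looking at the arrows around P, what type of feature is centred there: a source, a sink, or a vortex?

vortex

At P (2.0, -2.3) the arrows circulate counterclockwise. Divergence ≈0, curl about +2 — near-zero divergence with nonzero curl is a vortex.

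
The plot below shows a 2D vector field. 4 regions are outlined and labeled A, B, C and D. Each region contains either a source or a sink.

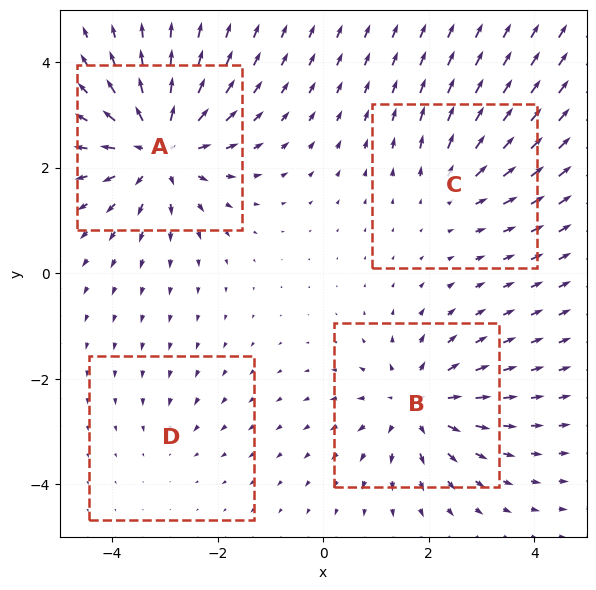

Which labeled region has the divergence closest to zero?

D

Divergence at each region's feature centre — A: about +8, B: about +6, C: about +3, D: about -2. Region D is closest to zero.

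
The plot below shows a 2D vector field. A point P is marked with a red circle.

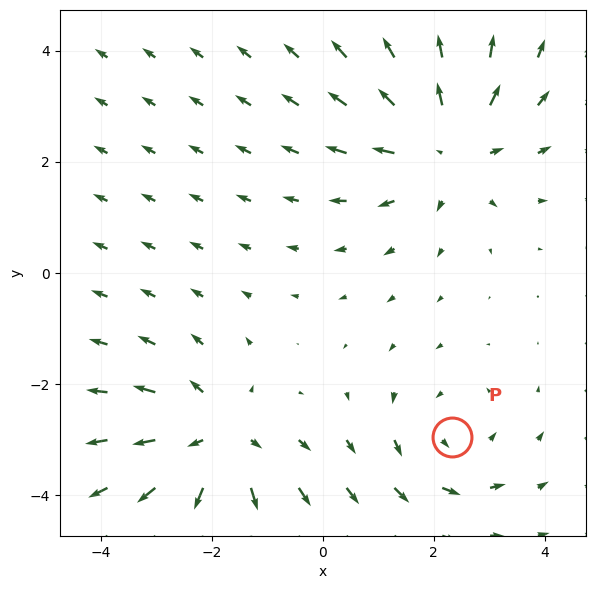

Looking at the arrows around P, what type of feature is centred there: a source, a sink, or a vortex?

vortex

At P (2.3, -3.0) the arrows circulate counterclockwise. Divergence ≈0, curl about +3 — near-zero divergence with nonzero curl is a vortex.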